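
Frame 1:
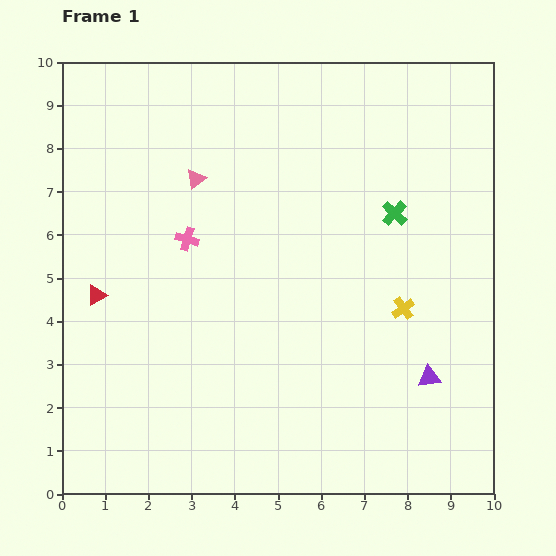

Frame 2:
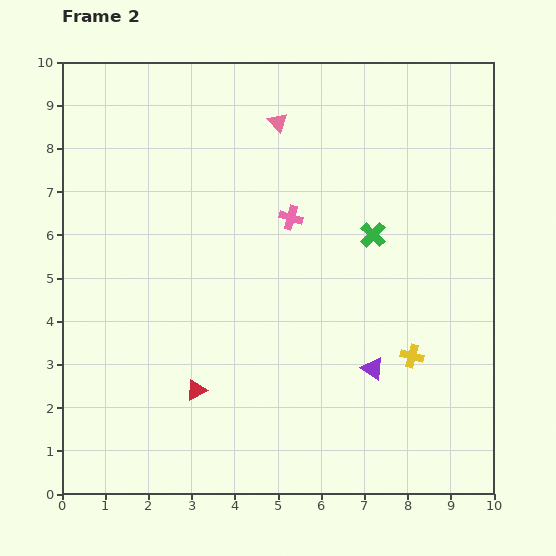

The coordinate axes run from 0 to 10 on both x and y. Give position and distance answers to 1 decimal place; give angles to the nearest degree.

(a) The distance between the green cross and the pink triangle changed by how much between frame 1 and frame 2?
-1.3

Distance in frame 1: 4.7. Distance in frame 2: 3.4.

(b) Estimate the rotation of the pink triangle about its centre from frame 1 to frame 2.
34° counter-clockwise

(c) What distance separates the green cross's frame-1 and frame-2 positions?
0.7

The green cross moved from (7.7, 6.5) to (7.2, 6.0), a distance of √(0.5² + 0.5²) ≈ 0.7.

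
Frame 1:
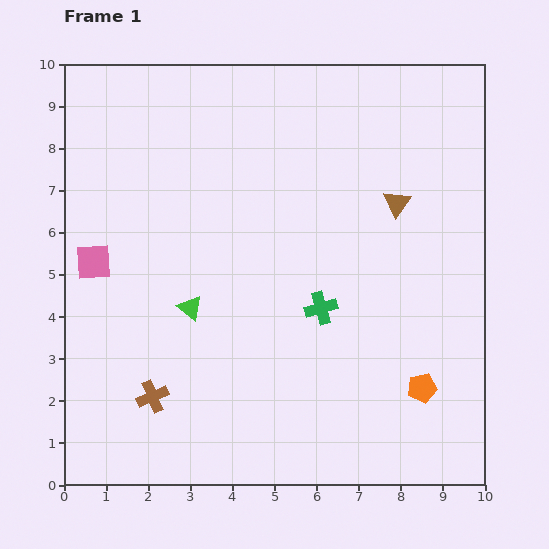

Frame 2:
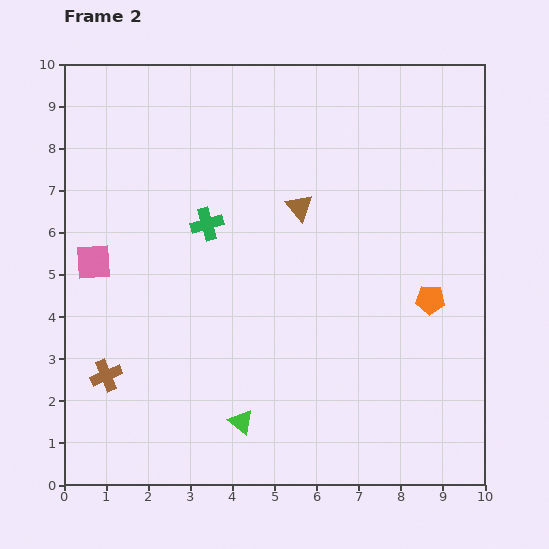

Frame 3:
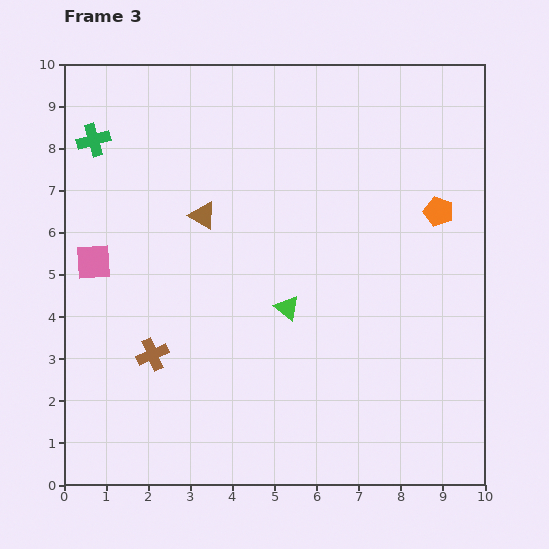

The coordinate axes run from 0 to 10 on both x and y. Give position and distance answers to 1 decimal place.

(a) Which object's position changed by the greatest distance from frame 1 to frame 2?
the green cross

(moved 3.4; next 3.0)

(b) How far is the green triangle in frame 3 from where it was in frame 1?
2.3

The green triangle moved from (3.0, 4.2) to (5.3, 4.2), a distance of √(2.3² + 0.0²) ≈ 2.3.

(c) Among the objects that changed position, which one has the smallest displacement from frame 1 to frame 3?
the brown cross

(moved 1.0)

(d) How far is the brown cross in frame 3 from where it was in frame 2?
1.2

The brown cross moved from (1.0, 2.6) to (2.1, 3.1), a distance of √(1.1² + 0.5²) ≈ 1.2.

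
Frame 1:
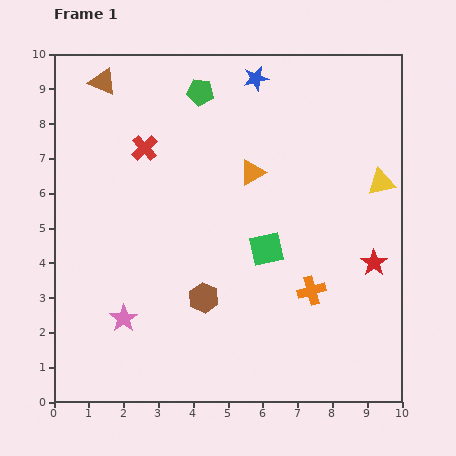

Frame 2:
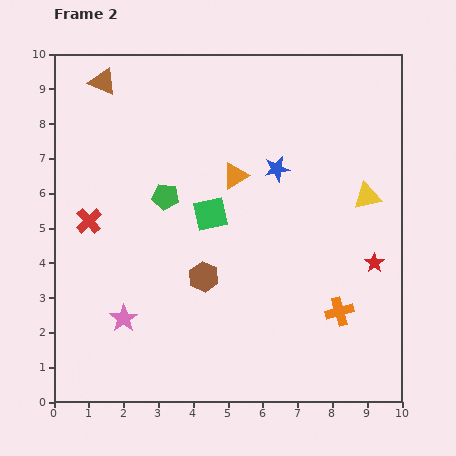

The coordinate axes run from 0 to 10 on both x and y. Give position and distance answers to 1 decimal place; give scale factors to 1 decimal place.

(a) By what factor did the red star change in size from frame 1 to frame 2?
0.7×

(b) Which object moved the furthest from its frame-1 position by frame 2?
the green pentagon

(moved 3.2; next 2.7)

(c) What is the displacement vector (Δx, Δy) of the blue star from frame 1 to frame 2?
(0.6, -2.6)

The blue star was at (5.8, 9.3) in frame 1 and (6.4, 6.7) in frame 2.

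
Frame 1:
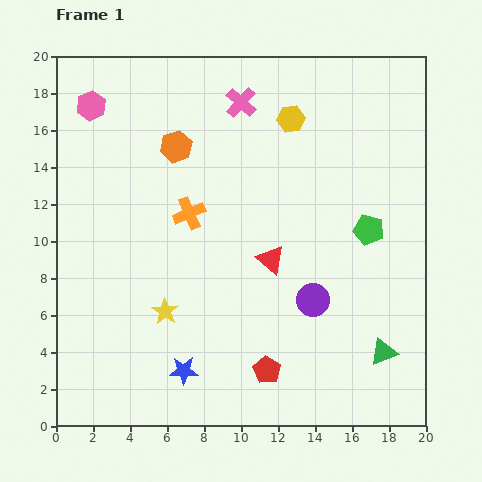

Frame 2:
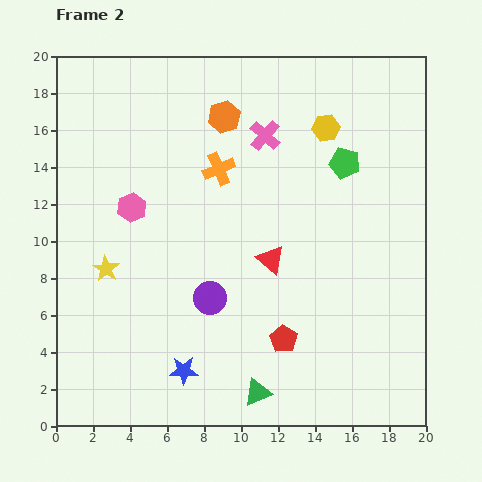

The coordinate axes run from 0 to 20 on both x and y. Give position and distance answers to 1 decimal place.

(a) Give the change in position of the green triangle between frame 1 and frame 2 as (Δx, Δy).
(-6.8, -2.2)

The green triangle was at (17.7, 4.0) in frame 1 and (10.9, 1.8) in frame 2.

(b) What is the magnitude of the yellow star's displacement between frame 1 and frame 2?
3.9

The yellow star moved from (5.9, 6.2) to (2.7, 8.5), a distance of √(3.2² + 2.3²) ≈ 3.9.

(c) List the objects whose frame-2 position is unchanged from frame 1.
the blue star, the red triangle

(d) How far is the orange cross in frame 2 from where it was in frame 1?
2.9

The orange cross moved from (7.2, 11.5) to (8.8, 13.9), a distance of √(1.6² + 2.4²) ≈ 2.9.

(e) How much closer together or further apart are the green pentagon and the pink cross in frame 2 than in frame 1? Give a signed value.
-5.2

Distance in frame 1: 9.8. Distance in frame 2: 4.6.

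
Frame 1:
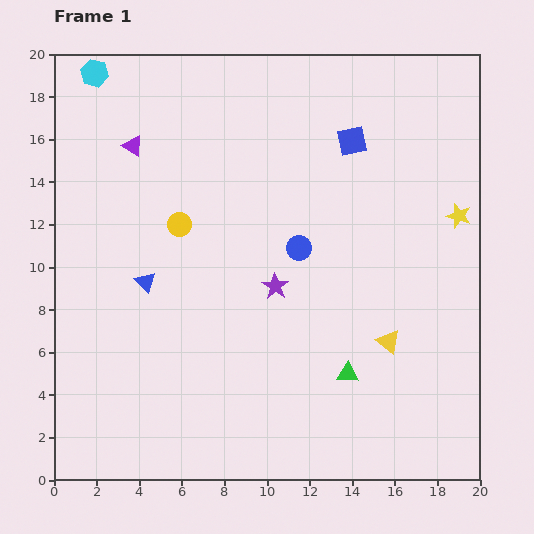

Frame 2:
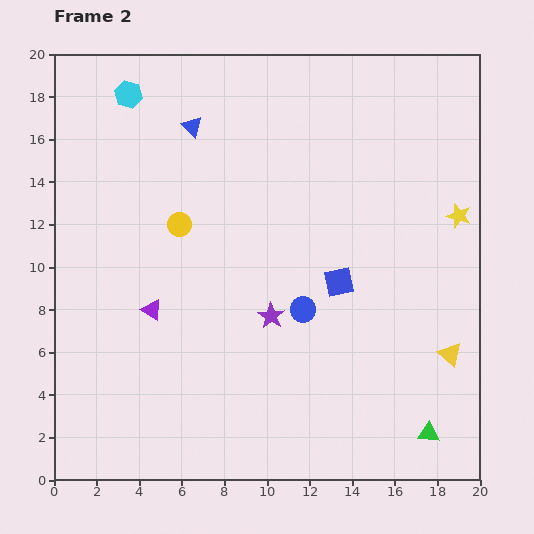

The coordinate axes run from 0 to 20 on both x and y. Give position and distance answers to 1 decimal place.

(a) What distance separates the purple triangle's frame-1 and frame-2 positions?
7.8

The purple triangle moved from (3.7, 15.7) to (4.6, 8.0), a distance of √(0.9² + 7.7²) ≈ 7.8.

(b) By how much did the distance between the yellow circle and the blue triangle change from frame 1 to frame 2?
+1.5

Distance in frame 1: 3.1. Distance in frame 2: 4.6.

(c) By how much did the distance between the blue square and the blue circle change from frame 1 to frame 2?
-3.5

Distance in frame 1: 5.6. Distance in frame 2: 2.1.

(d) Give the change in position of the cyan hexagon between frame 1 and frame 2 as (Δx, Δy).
(1.6, -1.0)

The cyan hexagon was at (1.9, 19.1) in frame 1 and (3.5, 18.1) in frame 2.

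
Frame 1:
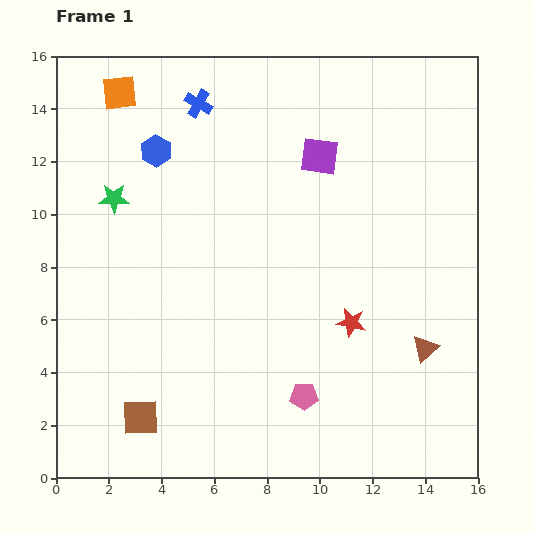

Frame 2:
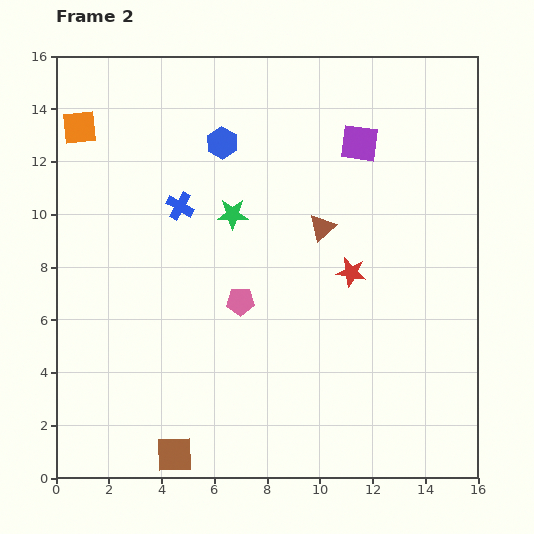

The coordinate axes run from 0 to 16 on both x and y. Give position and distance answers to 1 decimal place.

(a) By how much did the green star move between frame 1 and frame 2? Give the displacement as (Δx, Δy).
(4.5, -0.6)

The green star was at (2.2, 10.6) in frame 1 and (6.7, 10.0) in frame 2.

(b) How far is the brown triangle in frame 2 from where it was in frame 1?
6.0

The brown triangle moved from (14.0, 4.9) to (10.1, 9.5), a distance of √(3.9² + 4.6²) ≈ 6.0.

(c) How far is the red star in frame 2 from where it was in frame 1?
1.9

The red star moved from (11.2, 5.9) to (11.2, 7.8), a distance of √(0.0² + 1.9²) ≈ 1.9.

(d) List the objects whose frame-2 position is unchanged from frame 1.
none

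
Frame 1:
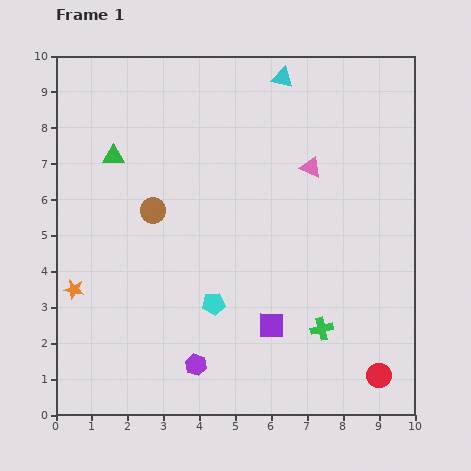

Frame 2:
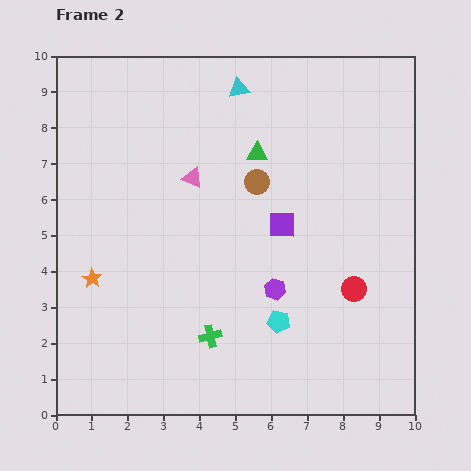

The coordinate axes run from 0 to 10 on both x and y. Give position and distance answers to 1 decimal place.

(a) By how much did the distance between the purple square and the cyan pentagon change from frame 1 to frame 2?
+1.0

Distance in frame 1: 1.7. Distance in frame 2: 2.7.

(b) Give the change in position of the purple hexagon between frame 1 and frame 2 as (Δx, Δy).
(2.2, 2.1)

The purple hexagon was at (3.9, 1.4) in frame 1 and (6.1, 3.5) in frame 2.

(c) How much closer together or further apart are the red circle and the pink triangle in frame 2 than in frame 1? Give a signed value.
-0.6

Distance in frame 1: 6.1. Distance in frame 2: 5.5.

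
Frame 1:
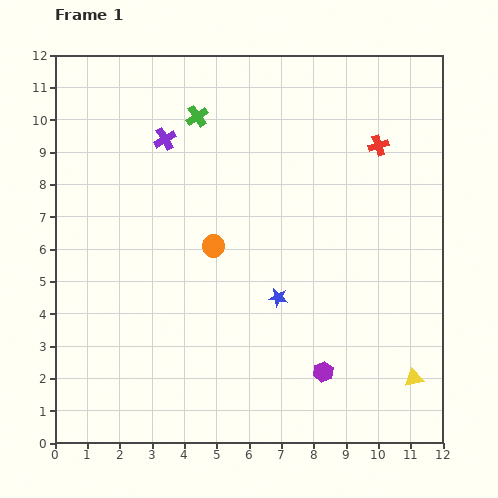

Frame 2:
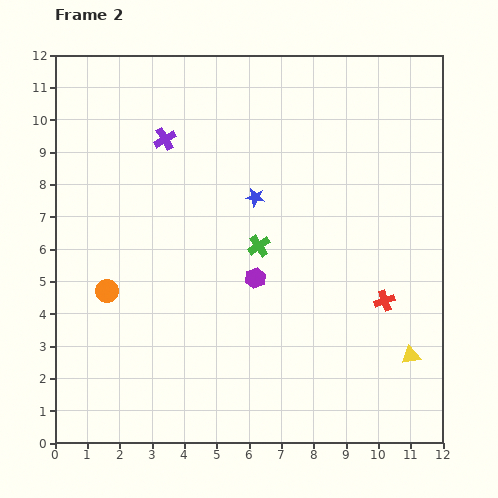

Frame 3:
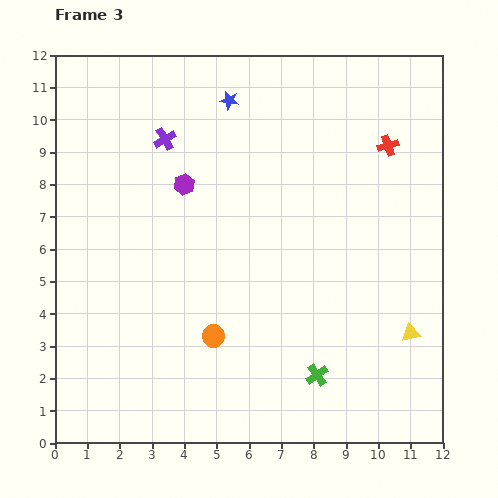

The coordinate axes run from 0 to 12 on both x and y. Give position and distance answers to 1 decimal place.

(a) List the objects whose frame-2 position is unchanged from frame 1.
the purple cross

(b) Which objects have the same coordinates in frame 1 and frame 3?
the purple cross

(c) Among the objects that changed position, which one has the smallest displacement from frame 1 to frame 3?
the red cross

(moved 0.3)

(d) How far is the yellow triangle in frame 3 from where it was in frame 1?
1.4

The yellow triangle moved from (11.1, 2.0) to (11.0, 3.4), a distance of √(0.1² + 1.4²) ≈ 1.4.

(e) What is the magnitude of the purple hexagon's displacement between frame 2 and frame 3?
3.6

The purple hexagon moved from (6.2, 5.1) to (4.0, 8.0), a distance of √(2.2² + 2.9²) ≈ 3.6.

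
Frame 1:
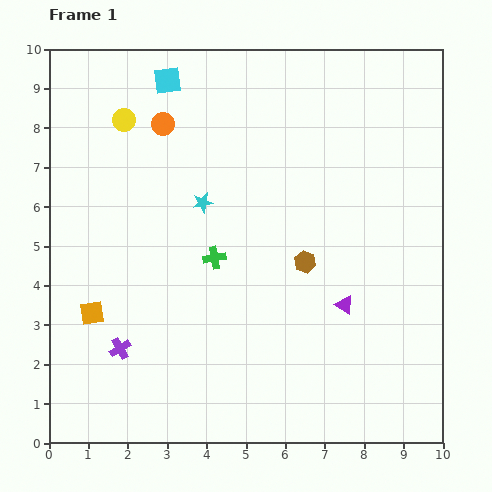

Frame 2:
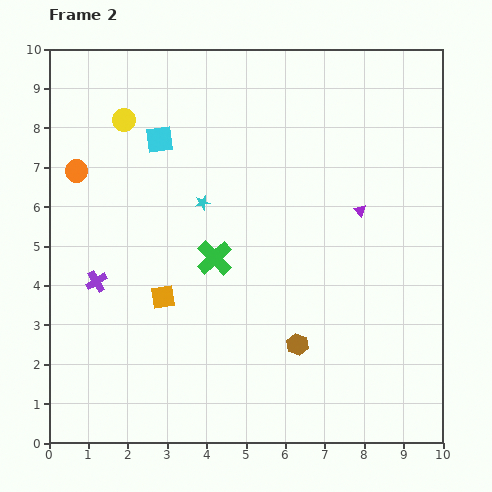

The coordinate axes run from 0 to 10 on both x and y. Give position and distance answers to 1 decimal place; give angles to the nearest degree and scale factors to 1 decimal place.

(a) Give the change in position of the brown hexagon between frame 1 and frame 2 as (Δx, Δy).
(-0.2, -2.1)

The brown hexagon was at (6.5, 4.6) in frame 1 and (6.3, 2.5) in frame 2.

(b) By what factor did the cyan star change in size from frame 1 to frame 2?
0.7×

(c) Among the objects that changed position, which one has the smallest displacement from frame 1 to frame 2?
the cyan square

(moved 1.5)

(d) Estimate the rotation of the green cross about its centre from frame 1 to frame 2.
34° counter-clockwise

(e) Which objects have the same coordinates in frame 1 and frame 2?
the cyan star, the yellow circle, the green cross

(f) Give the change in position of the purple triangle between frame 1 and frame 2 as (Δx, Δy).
(0.4, 2.4)

The purple triangle was at (7.5, 3.5) in frame 1 and (7.9, 5.9) in frame 2.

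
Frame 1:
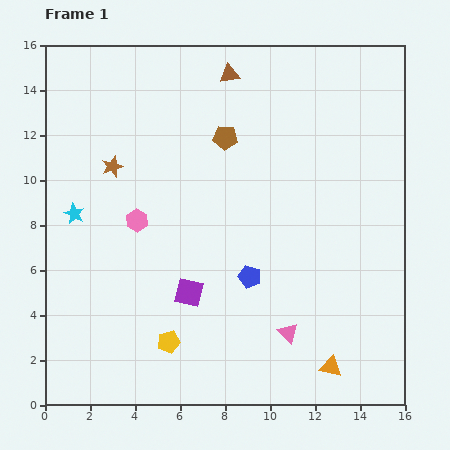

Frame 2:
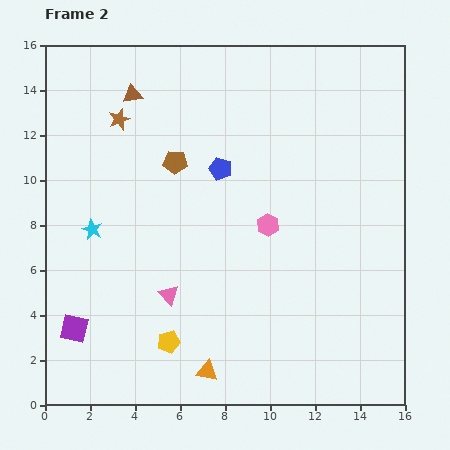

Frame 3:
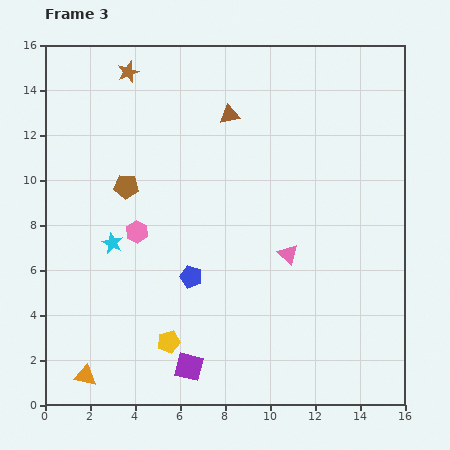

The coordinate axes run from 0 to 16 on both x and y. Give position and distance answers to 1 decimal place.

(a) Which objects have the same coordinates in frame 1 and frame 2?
the yellow pentagon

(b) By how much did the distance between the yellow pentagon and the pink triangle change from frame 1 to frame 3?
+1.3

Distance in frame 1: 5.3. Distance in frame 3: 6.6.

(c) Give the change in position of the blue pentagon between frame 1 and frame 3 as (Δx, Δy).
(-2.6, 0.0)

The blue pentagon was at (9.1, 5.7) in frame 1 and (6.5, 5.7) in frame 3.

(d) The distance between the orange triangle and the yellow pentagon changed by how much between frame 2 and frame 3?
+1.9

Distance in frame 2: 2.1. Distance in frame 3: 4.0.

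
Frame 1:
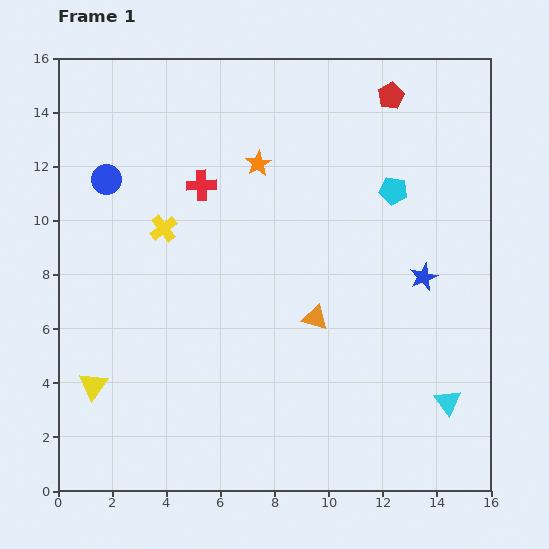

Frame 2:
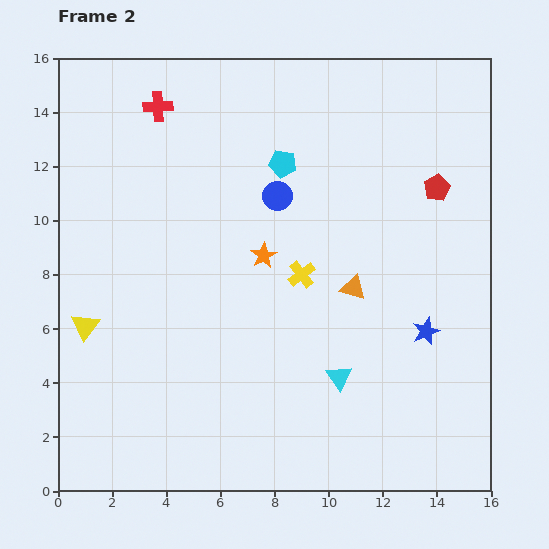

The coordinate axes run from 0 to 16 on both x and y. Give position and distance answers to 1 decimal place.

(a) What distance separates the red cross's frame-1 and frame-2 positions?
3.3

The red cross moved from (5.3, 11.3) to (3.7, 14.2), a distance of √(1.6² + 2.9²) ≈ 3.3.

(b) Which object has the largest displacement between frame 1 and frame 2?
the blue circle

(moved 6.3; next 5.4)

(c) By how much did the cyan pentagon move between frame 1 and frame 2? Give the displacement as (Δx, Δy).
(-4.1, 1.0)

The cyan pentagon was at (12.4, 11.1) in frame 1 and (8.3, 12.1) in frame 2.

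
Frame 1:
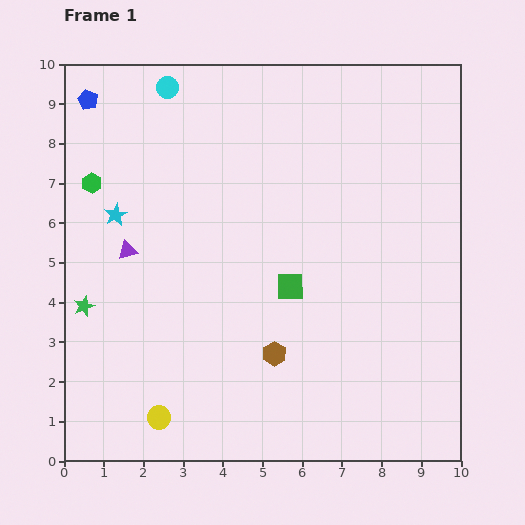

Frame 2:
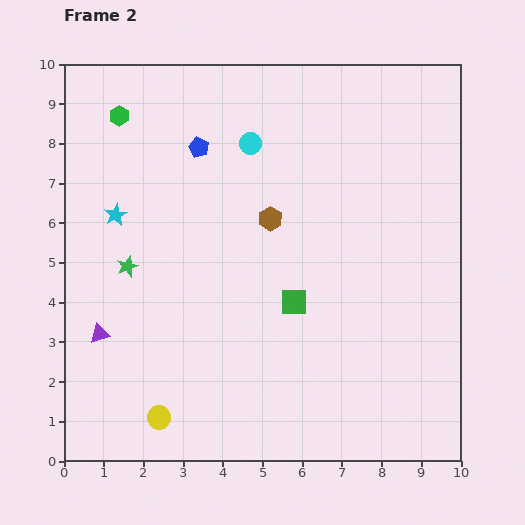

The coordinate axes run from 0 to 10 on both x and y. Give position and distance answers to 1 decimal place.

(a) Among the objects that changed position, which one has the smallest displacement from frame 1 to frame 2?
the green square

(moved 0.4)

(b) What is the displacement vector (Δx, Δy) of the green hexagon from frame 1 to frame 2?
(0.7, 1.7)

The green hexagon was at (0.7, 7.0) in frame 1 and (1.4, 8.7) in frame 2.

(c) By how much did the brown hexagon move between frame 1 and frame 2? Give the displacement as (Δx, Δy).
(-0.1, 3.4)

The brown hexagon was at (5.3, 2.7) in frame 1 and (5.2, 6.1) in frame 2.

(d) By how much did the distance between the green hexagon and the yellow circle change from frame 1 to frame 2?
+1.6

Distance in frame 1: 6.1. Distance in frame 2: 7.7.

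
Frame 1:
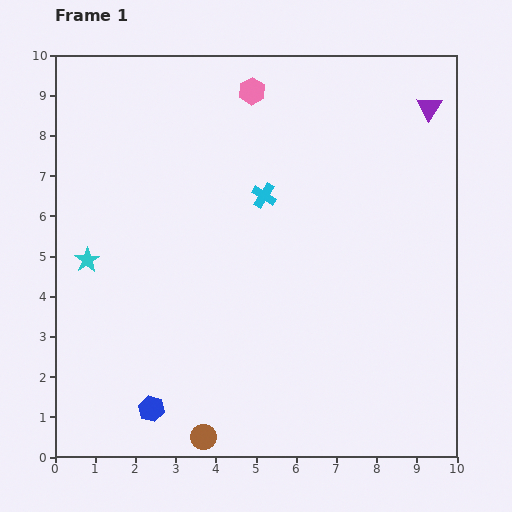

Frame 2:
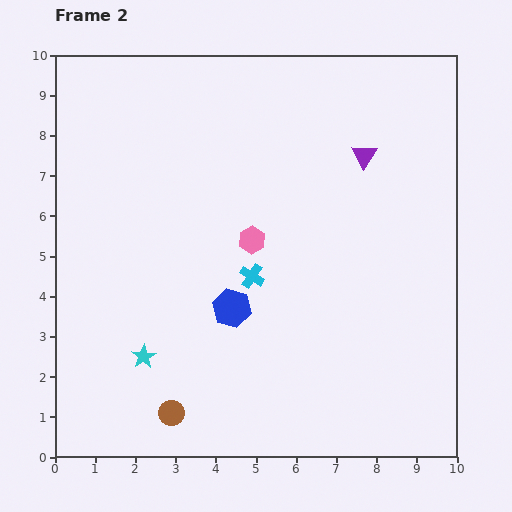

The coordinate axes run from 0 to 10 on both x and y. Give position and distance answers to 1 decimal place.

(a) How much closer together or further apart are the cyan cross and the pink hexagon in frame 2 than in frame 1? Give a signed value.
-1.7

Distance in frame 1: 2.6. Distance in frame 2: 0.9.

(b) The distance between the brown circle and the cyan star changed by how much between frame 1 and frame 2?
-3.7

Distance in frame 1: 5.3. Distance in frame 2: 1.6.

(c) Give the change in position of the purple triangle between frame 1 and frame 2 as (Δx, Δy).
(-1.6, -1.2)

The purple triangle was at (9.3, 8.7) in frame 1 and (7.7, 7.5) in frame 2.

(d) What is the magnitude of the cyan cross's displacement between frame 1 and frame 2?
2.0

The cyan cross moved from (5.2, 6.5) to (4.9, 4.5), a distance of √(0.3² + 2.0²) ≈ 2.0.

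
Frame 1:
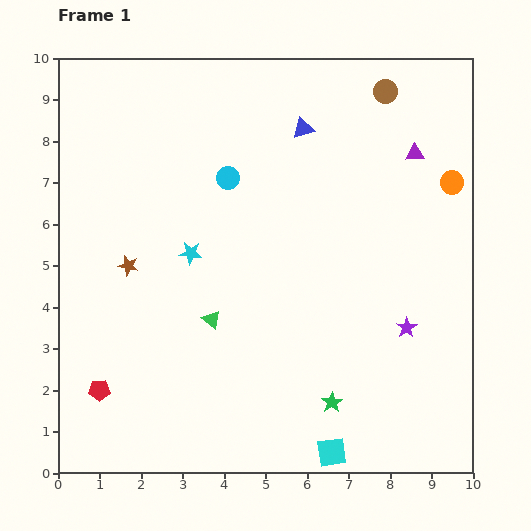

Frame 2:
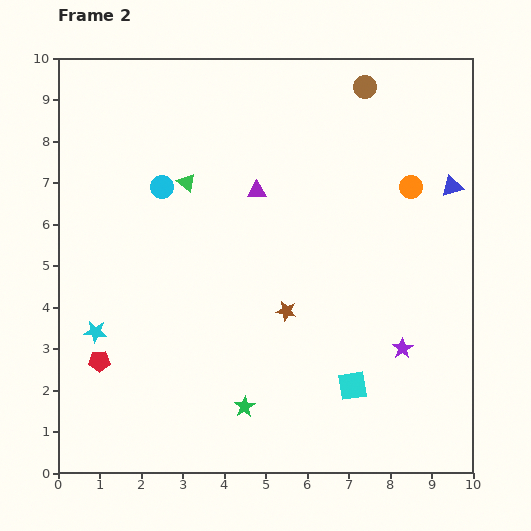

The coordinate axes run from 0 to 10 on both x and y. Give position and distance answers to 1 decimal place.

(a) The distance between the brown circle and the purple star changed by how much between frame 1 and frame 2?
+0.7

Distance in frame 1: 5.7. Distance in frame 2: 6.4.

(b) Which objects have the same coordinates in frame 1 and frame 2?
none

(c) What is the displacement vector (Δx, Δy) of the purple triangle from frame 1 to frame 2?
(-3.8, -0.9)

The purple triangle was at (8.6, 7.7) in frame 1 and (4.8, 6.8) in frame 2.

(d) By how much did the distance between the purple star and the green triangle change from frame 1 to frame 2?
+1.9

Distance in frame 1: 4.7. Distance in frame 2: 6.6.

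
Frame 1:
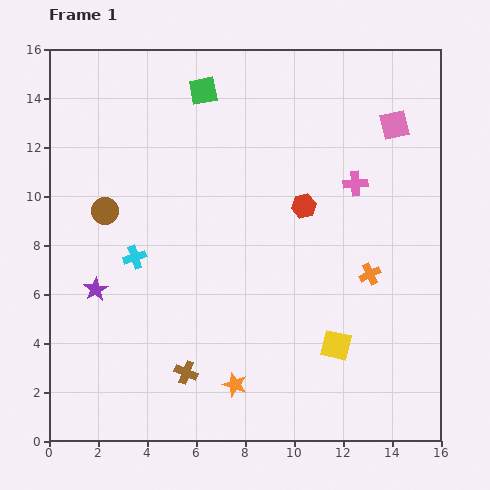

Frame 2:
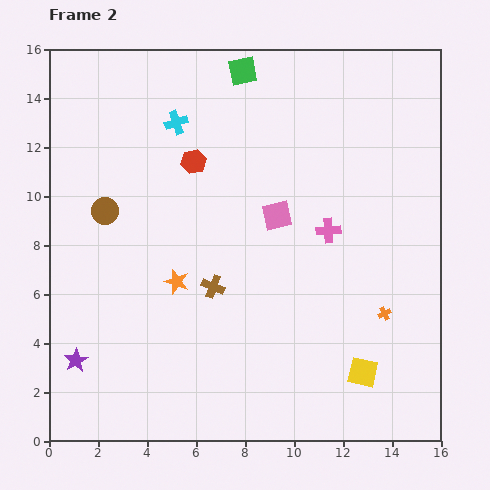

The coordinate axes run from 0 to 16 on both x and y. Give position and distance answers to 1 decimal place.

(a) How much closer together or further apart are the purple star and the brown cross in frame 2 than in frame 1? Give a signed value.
+1.4

Distance in frame 1: 5.0. Distance in frame 2: 6.4.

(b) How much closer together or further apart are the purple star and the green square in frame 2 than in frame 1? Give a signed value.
+4.4

Distance in frame 1: 9.2. Distance in frame 2: 13.6.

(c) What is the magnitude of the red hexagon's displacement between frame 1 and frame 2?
4.8

The red hexagon moved from (10.4, 9.6) to (5.9, 11.4), a distance of √(4.5² + 1.8²) ≈ 4.8.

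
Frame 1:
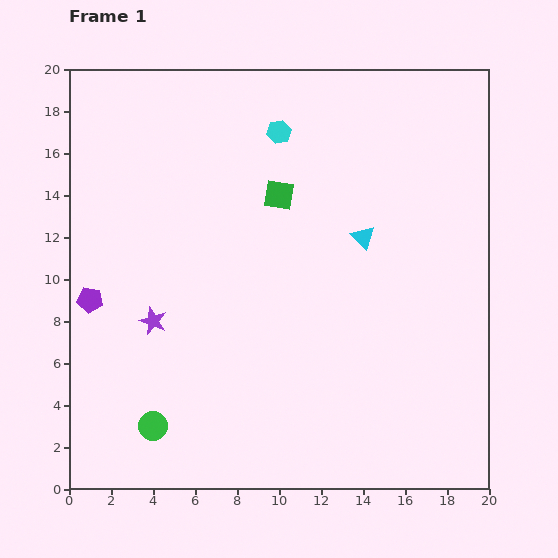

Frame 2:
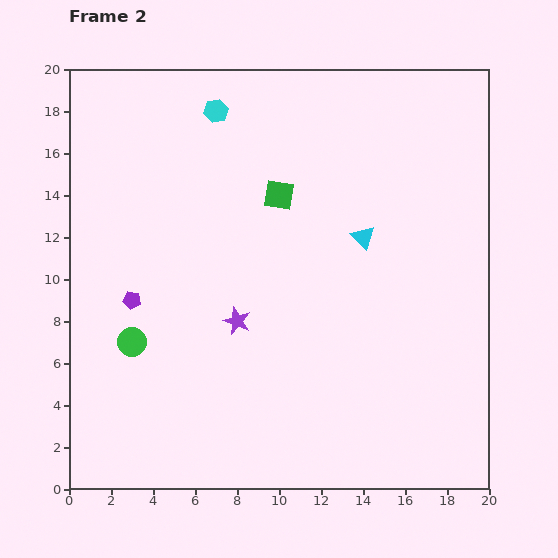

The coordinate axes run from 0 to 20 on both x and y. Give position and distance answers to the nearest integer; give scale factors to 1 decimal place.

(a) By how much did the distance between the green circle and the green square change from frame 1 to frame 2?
-3

Distance in frame 1: 13. Distance in frame 2: 10.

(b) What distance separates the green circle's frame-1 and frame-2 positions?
4

The green circle moved from (4, 3) to (3, 7), a distance of √(1² + 4²) ≈ 4.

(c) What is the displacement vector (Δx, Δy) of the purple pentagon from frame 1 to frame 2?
(2, 0)

The purple pentagon was at (1, 9) in frame 1 and (3, 9) in frame 2.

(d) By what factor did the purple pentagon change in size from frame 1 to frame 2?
0.7×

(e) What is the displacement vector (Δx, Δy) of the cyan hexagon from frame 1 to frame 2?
(-3, 1)

The cyan hexagon was at (10, 17) in frame 1 and (7, 18) in frame 2.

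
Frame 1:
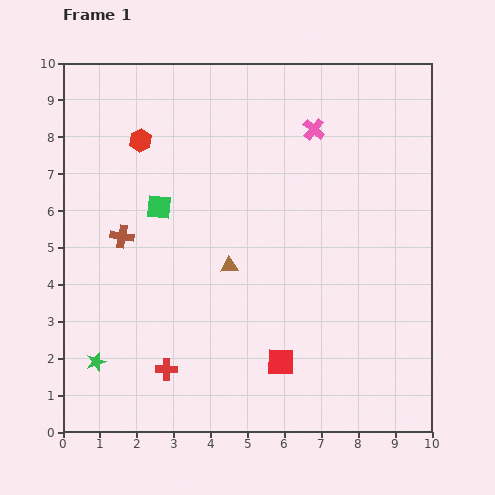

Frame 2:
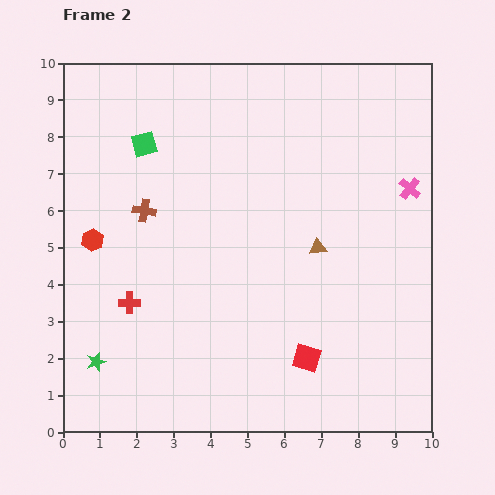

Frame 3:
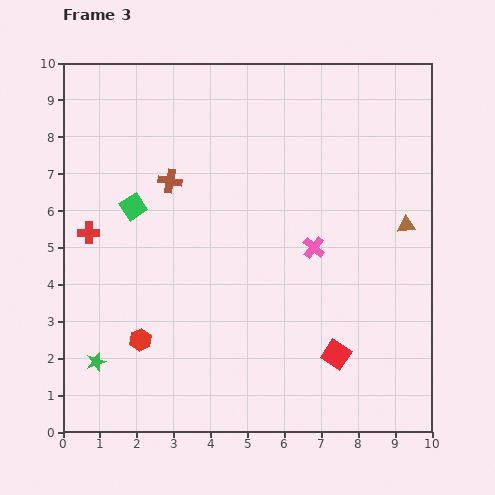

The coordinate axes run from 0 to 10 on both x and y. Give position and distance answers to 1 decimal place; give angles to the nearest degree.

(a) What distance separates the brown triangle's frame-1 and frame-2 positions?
2.5

The brown triangle moved from (4.5, 4.5) to (6.9, 5.0), a distance of √(2.4² + 0.5²) ≈ 2.5.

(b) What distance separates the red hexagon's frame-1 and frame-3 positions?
5.4

The red hexagon moved from (2.1, 7.9) to (2.1, 2.5), a distance of √(0.0² + 5.4²) ≈ 5.4.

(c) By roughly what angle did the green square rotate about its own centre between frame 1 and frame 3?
38° counter-clockwise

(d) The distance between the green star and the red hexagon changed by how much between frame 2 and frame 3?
-2.0

Distance in frame 2: 3.3. Distance in frame 3: 1.3.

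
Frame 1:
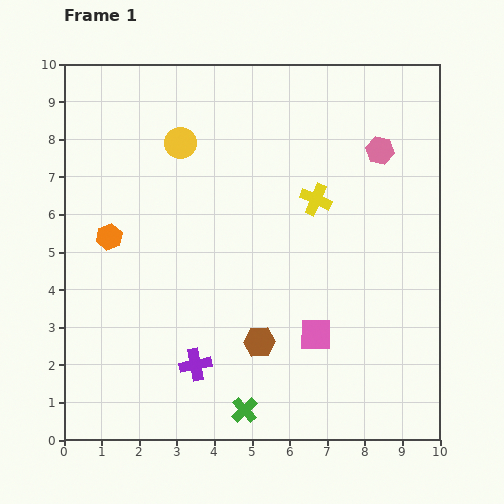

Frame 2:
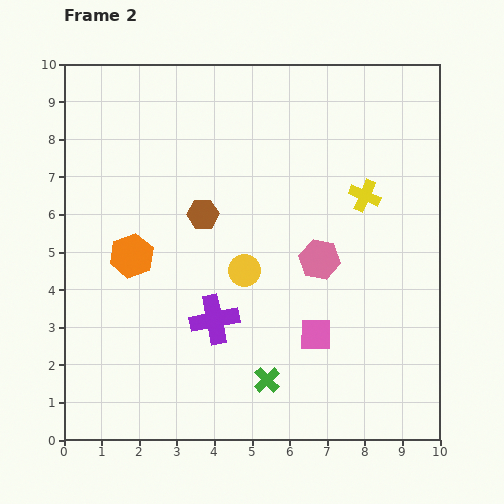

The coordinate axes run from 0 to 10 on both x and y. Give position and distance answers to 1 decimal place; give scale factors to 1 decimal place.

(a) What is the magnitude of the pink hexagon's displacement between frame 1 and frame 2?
3.3

The pink hexagon moved from (8.4, 7.7) to (6.8, 4.8), a distance of √(1.6² + 2.9²) ≈ 3.3.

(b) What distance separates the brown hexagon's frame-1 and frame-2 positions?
3.7

The brown hexagon moved from (5.2, 2.6) to (3.7, 6.0), a distance of √(1.5² + 3.4²) ≈ 3.7.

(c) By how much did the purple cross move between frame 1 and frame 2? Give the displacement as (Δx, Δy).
(0.5, 1.2)

The purple cross was at (3.5, 2.0) in frame 1 and (4.0, 3.2) in frame 2.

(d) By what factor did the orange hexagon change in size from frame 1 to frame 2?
1.7×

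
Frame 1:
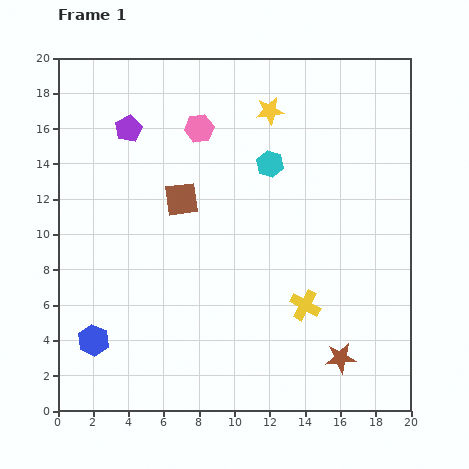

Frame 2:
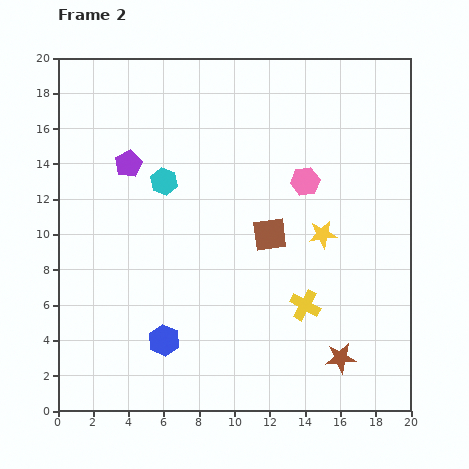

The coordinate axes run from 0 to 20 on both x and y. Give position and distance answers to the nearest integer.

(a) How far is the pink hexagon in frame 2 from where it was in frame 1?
7

The pink hexagon moved from (8, 16) to (14, 13), a distance of √(6² + 3²) ≈ 7.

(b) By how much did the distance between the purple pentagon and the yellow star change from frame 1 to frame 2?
+4

Distance in frame 1: 8. Distance in frame 2: 12.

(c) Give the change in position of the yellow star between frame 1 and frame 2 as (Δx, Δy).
(3, -7)

The yellow star was at (12, 17) in frame 1 and (15, 10) in frame 2.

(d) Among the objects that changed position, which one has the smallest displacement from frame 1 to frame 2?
the purple pentagon

(moved 2)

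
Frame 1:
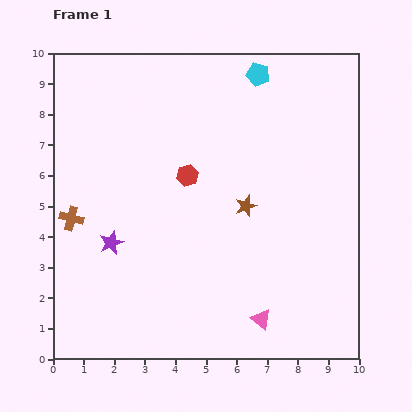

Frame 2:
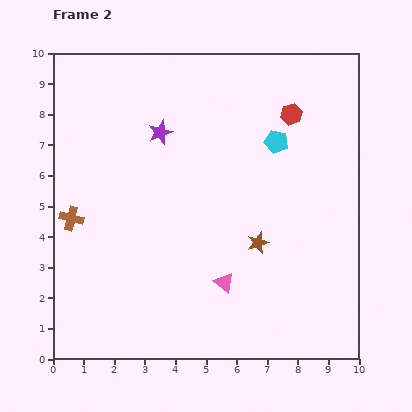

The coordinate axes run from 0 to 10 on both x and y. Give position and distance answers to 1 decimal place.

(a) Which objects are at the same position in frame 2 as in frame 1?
the brown cross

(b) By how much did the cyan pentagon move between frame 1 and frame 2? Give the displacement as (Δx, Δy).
(0.6, -2.2)

The cyan pentagon was at (6.7, 9.3) in frame 1 and (7.3, 7.1) in frame 2.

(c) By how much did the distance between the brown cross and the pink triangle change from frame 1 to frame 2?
-1.6

Distance in frame 1: 7.0. Distance in frame 2: 5.4.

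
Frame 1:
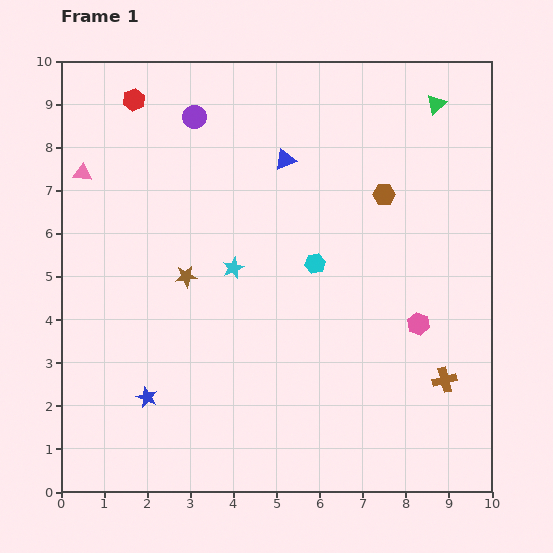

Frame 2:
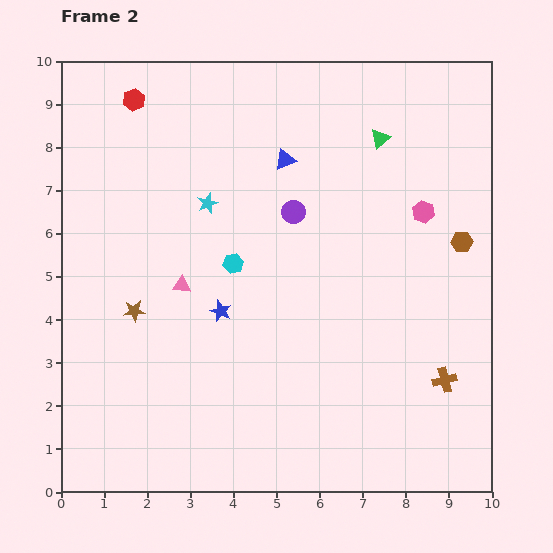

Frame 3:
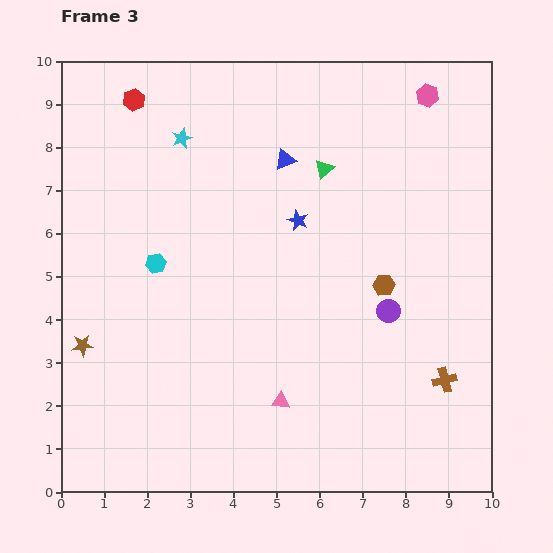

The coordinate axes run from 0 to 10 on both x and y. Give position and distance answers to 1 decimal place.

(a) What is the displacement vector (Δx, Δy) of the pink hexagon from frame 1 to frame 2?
(0.1, 2.6)

The pink hexagon was at (8.3, 3.9) in frame 1 and (8.4, 6.5) in frame 2.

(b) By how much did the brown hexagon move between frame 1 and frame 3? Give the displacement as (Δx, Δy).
(0.0, -2.1)

The brown hexagon was at (7.5, 6.9) in frame 1 and (7.5, 4.8) in frame 3.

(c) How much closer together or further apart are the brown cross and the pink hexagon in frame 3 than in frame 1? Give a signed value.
+5.2

Distance in frame 1: 1.4. Distance in frame 3: 6.6.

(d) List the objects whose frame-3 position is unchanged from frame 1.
the brown cross, the red hexagon, the blue triangle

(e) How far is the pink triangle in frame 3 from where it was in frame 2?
3.5

The pink triangle moved from (2.8, 4.8) to (5.1, 2.1), a distance of √(2.3² + 2.7²) ≈ 3.5.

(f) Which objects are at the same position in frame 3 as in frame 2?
the brown cross, the red hexagon, the blue triangle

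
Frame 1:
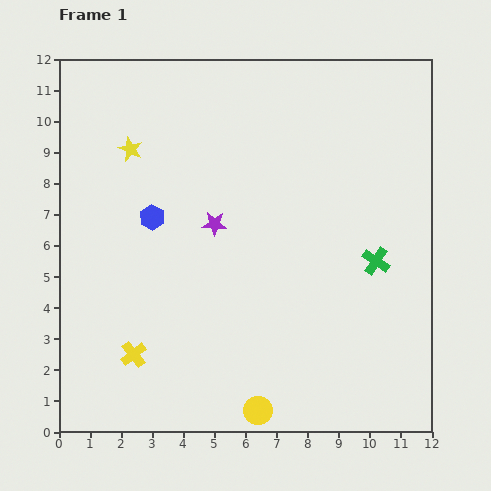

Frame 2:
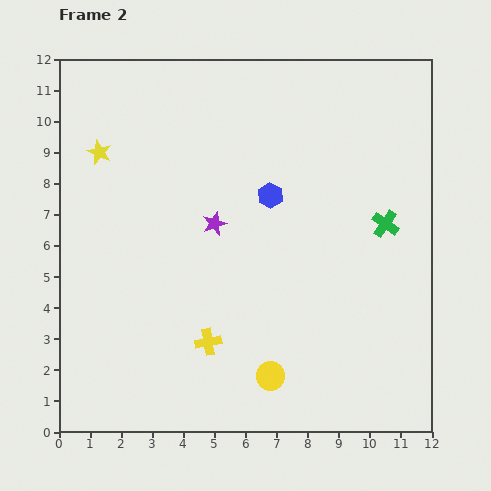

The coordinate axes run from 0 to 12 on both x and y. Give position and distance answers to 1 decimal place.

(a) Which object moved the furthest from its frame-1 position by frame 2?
the blue hexagon

(moved 3.9; next 2.4)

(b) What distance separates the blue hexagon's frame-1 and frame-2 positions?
3.9

The blue hexagon moved from (3.0, 6.9) to (6.8, 7.6), a distance of √(3.8² + 0.7²) ≈ 3.9.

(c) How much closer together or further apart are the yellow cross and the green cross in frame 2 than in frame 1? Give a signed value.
-1.5

Distance in frame 1: 8.4. Distance in frame 2: 6.9.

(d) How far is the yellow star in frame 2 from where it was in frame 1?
1.0

The yellow star moved from (2.3, 9.1) to (1.3, 9.0), a distance of √(1.0² + 0.1²) ≈ 1.0.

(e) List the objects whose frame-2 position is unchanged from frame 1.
the purple star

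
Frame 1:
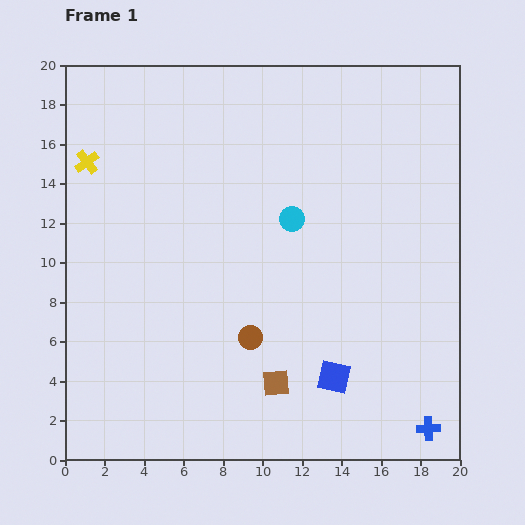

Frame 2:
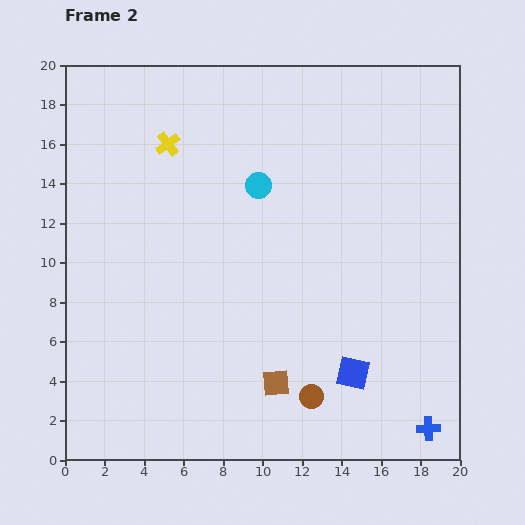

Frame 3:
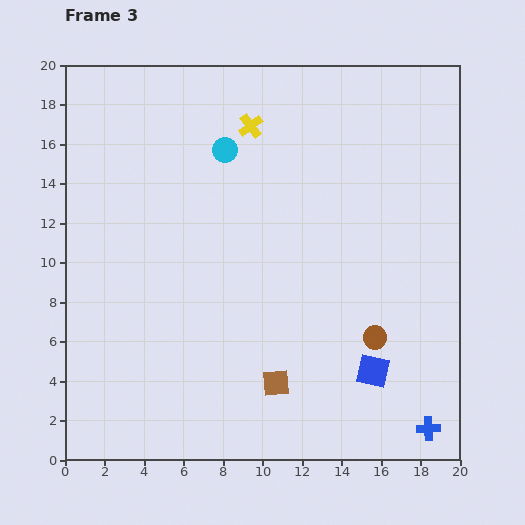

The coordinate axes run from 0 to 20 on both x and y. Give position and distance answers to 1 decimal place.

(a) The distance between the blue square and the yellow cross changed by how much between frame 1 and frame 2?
-1.7

Distance in frame 1: 16.6. Distance in frame 2: 14.9.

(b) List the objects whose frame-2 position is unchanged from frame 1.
the brown square, the blue cross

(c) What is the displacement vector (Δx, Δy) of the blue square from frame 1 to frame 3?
(2.0, 0.3)

The blue square was at (13.6, 4.2) in frame 1 and (15.6, 4.5) in frame 3.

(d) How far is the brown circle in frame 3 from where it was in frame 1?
6.3

The brown circle moved from (9.4, 6.2) to (15.7, 6.2), a distance of √(6.3² + 0.0²) ≈ 6.3.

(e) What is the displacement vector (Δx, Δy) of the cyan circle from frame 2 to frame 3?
(-1.7, 1.8)

The cyan circle was at (9.8, 13.9) in frame 2 and (8.1, 15.7) in frame 3.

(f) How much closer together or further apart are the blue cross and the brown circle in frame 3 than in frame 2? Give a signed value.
-0.8

Distance in frame 2: 6.1. Distance in frame 3: 5.3.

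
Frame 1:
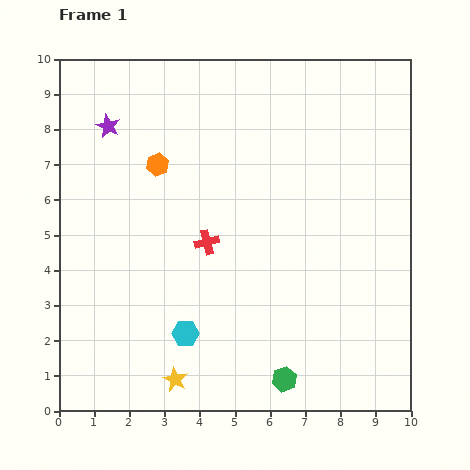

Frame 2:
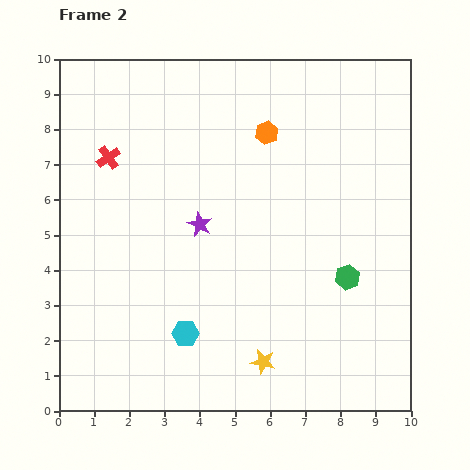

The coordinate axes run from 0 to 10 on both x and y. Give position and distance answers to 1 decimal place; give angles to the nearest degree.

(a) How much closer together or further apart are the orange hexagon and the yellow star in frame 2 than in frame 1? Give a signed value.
+0.4

Distance in frame 1: 6.1. Distance in frame 2: 6.5.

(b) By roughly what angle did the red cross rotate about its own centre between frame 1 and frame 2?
21° counter-clockwise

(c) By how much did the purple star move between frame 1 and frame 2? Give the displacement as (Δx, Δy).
(2.6, -2.8)

The purple star was at (1.4, 8.1) in frame 1 and (4.0, 5.3) in frame 2.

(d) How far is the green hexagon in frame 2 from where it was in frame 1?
3.4

The green hexagon moved from (6.4, 0.9) to (8.2, 3.8), a distance of √(1.8² + 2.9²) ≈ 3.4.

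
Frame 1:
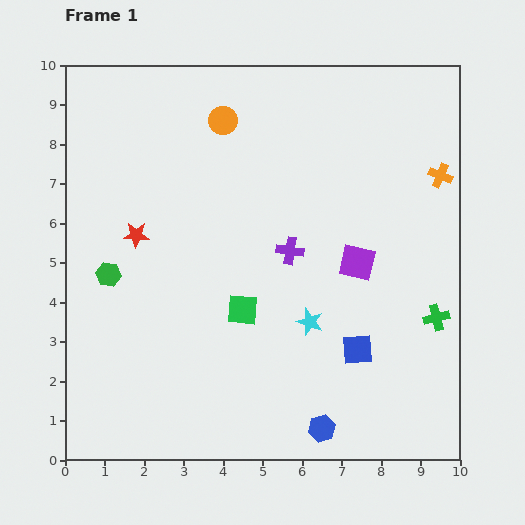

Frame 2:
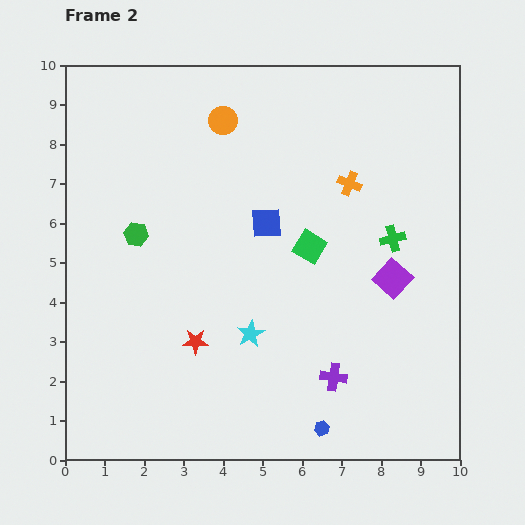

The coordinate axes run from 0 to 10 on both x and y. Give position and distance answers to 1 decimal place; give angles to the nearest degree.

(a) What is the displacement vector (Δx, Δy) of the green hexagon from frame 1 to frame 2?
(0.7, 1.0)

The green hexagon was at (1.1, 4.7) in frame 1 and (1.8, 5.7) in frame 2.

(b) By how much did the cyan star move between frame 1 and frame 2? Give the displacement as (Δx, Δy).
(-1.5, -0.3)

The cyan star was at (6.2, 3.5) in frame 1 and (4.7, 3.2) in frame 2.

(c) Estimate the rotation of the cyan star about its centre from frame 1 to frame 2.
25° clockwise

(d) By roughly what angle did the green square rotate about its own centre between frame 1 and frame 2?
25° clockwise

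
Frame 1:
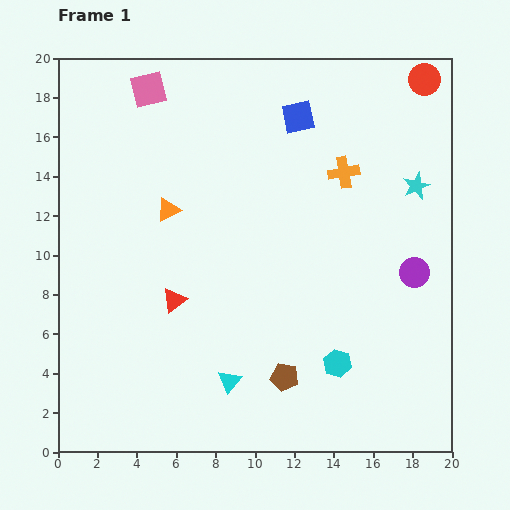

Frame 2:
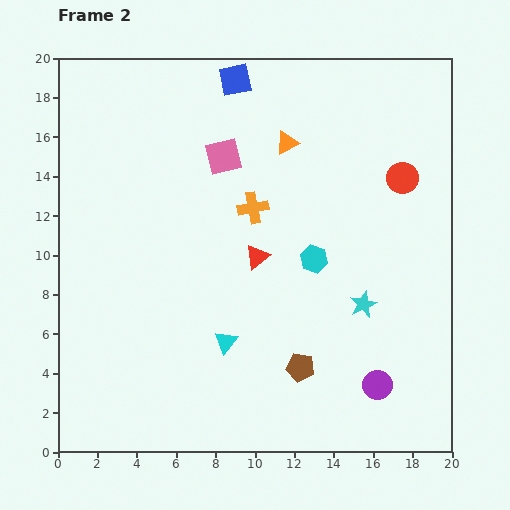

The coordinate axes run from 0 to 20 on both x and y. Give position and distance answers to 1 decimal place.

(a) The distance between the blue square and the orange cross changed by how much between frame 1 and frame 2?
+3.0

Distance in frame 1: 3.6. Distance in frame 2: 6.6.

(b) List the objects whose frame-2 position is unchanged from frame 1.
none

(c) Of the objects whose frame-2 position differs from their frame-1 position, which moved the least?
the brown pentagon

(moved 0.9)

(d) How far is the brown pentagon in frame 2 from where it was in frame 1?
0.9

The brown pentagon moved from (11.5, 3.8) to (12.3, 4.3), a distance of √(0.8² + 0.5²) ≈ 0.9.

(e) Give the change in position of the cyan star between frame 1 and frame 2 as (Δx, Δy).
(-2.7, -6.0)

The cyan star was at (18.2, 13.5) in frame 1 and (15.5, 7.5) in frame 2.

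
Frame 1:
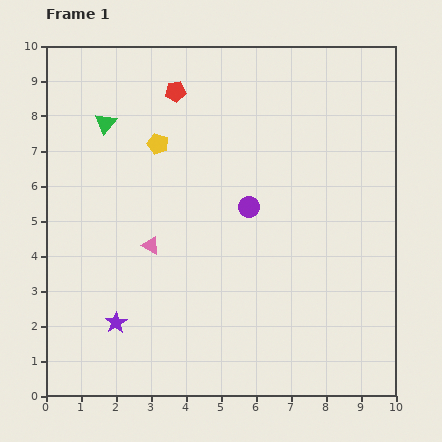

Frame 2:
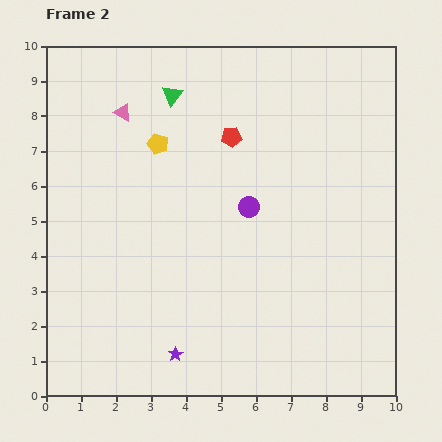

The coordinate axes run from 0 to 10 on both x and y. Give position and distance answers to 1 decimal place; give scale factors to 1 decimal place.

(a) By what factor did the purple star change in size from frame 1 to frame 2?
0.7×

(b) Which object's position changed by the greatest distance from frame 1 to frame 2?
the pink triangle

(moved 3.9; next 2.1)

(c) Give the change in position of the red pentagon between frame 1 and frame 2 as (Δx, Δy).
(1.6, -1.3)

The red pentagon was at (3.7, 8.7) in frame 1 and (5.3, 7.4) in frame 2.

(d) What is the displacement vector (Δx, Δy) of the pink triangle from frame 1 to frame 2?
(-0.8, 3.8)

The pink triangle was at (3.0, 4.3) in frame 1 and (2.2, 8.1) in frame 2.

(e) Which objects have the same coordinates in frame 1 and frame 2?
the purple circle, the yellow pentagon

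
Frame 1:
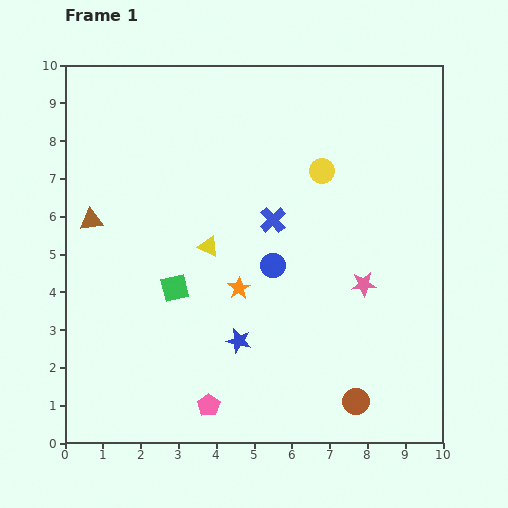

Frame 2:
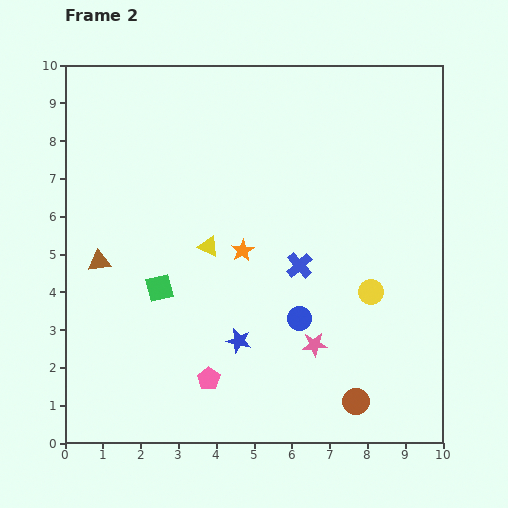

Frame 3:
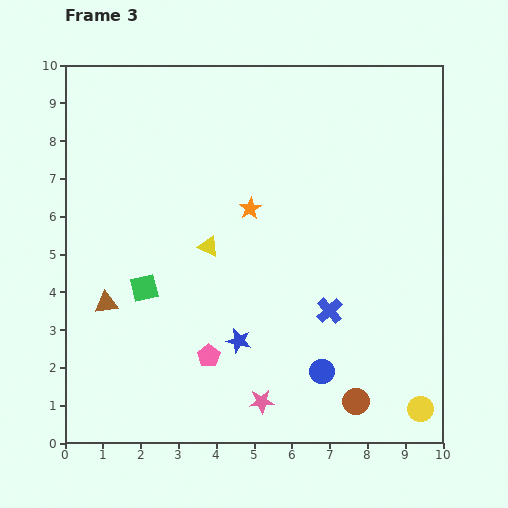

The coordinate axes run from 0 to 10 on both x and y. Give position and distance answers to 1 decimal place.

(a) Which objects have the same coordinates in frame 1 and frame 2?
the yellow triangle, the blue star, the brown circle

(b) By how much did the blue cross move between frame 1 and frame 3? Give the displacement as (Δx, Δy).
(1.5, -2.4)

The blue cross was at (5.5, 5.9) in frame 1 and (7.0, 3.5) in frame 3.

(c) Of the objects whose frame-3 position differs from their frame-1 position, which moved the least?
the green square

(moved 0.8)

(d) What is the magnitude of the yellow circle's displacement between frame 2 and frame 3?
3.4

The yellow circle moved from (8.1, 4.0) to (9.4, 0.9), a distance of √(1.3² + 3.1²) ≈ 3.4.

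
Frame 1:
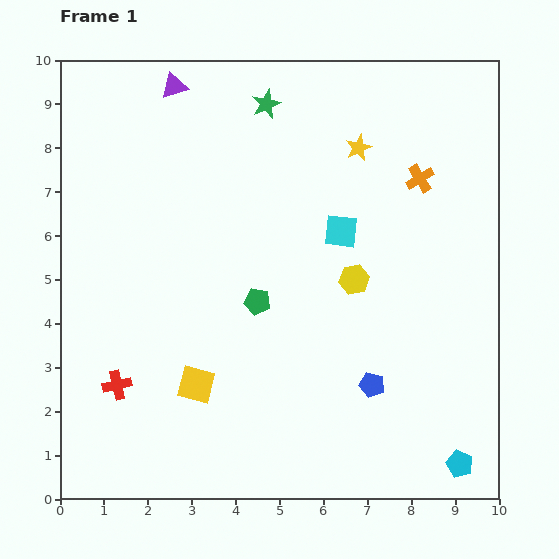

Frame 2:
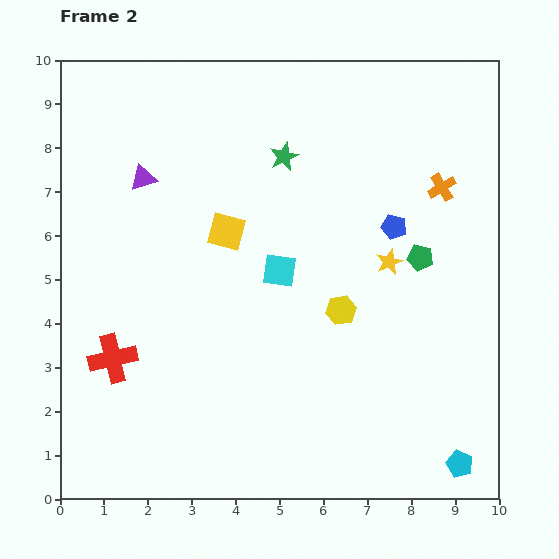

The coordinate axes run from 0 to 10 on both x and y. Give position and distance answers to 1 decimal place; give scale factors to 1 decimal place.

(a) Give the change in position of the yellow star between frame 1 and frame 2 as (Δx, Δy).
(0.7, -2.6)

The yellow star was at (6.8, 8.0) in frame 1 and (7.5, 5.4) in frame 2.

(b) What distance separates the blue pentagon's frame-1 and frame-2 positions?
3.6

The blue pentagon moved from (7.1, 2.6) to (7.6, 6.2), a distance of √(0.5² + 3.6²) ≈ 3.6.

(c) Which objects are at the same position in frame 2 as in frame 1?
the cyan pentagon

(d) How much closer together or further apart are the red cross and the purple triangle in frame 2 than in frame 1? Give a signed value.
-2.7

Distance in frame 1: 6.9. Distance in frame 2: 4.2.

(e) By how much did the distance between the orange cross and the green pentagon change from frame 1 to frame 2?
-2.9

Distance in frame 1: 4.6. Distance in frame 2: 1.7.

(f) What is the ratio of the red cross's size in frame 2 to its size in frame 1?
1.7×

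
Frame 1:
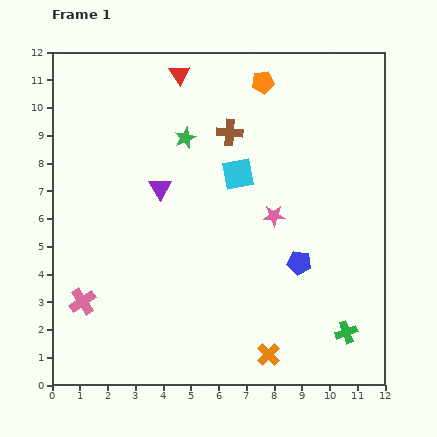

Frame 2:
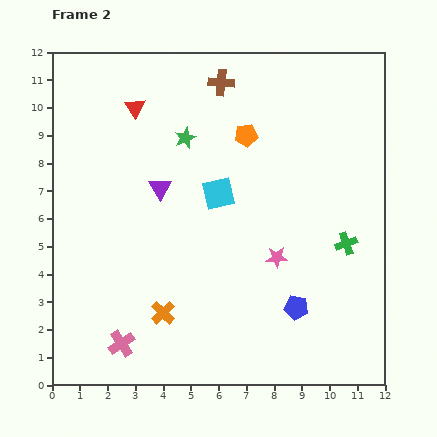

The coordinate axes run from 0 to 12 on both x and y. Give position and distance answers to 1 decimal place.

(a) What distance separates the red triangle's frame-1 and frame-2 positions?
2.0

The red triangle moved from (4.6, 11.2) to (3.0, 10.0), a distance of √(1.6² + 1.2²) ≈ 2.0.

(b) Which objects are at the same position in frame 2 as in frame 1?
the purple triangle, the green star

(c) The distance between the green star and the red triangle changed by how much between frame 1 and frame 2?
-0.2

Distance in frame 1: 2.3. Distance in frame 2: 2.1.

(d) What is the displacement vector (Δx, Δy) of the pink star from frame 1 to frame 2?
(0.1, -1.5)

The pink star was at (8.0, 6.1) in frame 1 and (8.1, 4.6) in frame 2.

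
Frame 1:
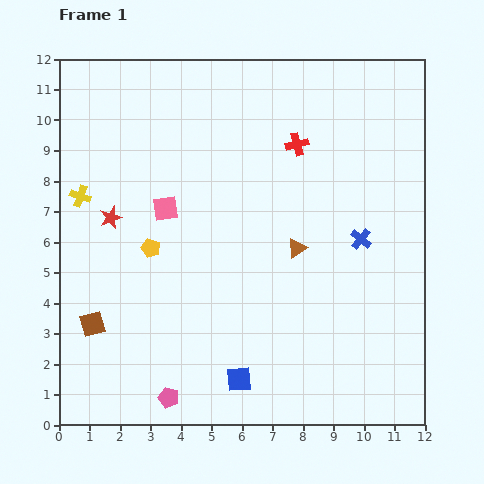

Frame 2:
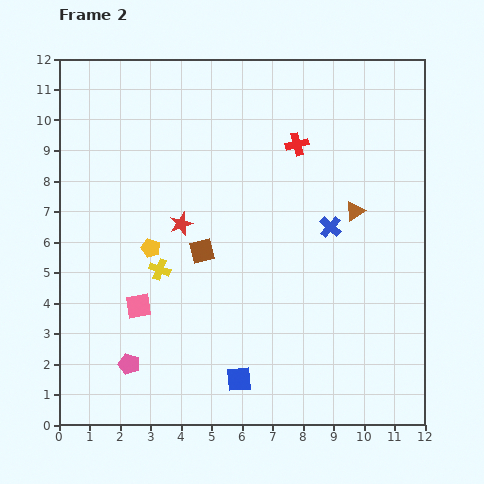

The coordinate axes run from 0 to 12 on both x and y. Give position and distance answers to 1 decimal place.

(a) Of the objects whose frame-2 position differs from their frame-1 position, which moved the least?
the blue cross

(moved 1.1)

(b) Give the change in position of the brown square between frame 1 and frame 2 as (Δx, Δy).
(3.6, 2.4)

The brown square was at (1.1, 3.3) in frame 1 and (4.7, 5.7) in frame 2.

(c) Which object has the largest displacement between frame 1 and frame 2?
the brown square

(moved 4.3; next 3.5)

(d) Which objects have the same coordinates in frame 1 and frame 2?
the red cross, the blue square, the yellow pentagon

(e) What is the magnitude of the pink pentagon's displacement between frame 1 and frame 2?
1.7

The pink pentagon moved from (3.6, 0.9) to (2.3, 2.0), a distance of √(1.3² + 1.1²) ≈ 1.7.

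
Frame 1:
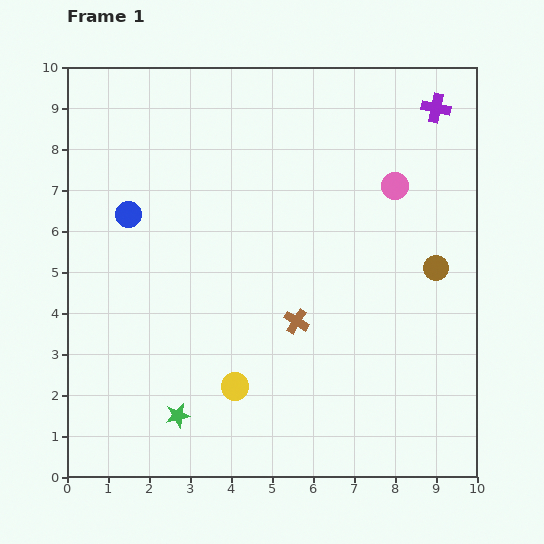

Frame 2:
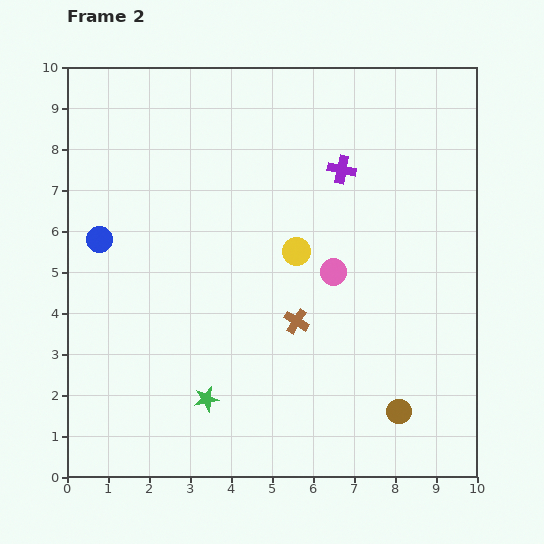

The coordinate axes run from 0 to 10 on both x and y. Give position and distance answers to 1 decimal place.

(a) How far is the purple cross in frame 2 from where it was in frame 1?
2.7

The purple cross moved from (9.0, 9.0) to (6.7, 7.5), a distance of √(2.3² + 1.5²) ≈ 2.7.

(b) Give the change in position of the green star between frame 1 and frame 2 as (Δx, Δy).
(0.7, 0.4)

The green star was at (2.7, 1.5) in frame 1 and (3.4, 1.9) in frame 2.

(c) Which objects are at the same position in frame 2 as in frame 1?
the brown cross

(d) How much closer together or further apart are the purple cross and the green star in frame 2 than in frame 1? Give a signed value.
-3.3

Distance in frame 1: 9.8. Distance in frame 2: 6.5.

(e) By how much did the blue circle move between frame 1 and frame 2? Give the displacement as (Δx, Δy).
(-0.7, -0.6)

The blue circle was at (1.5, 6.4) in frame 1 and (0.8, 5.8) in frame 2.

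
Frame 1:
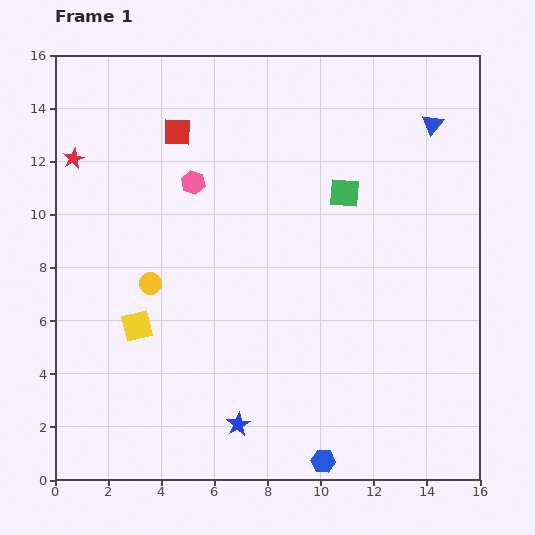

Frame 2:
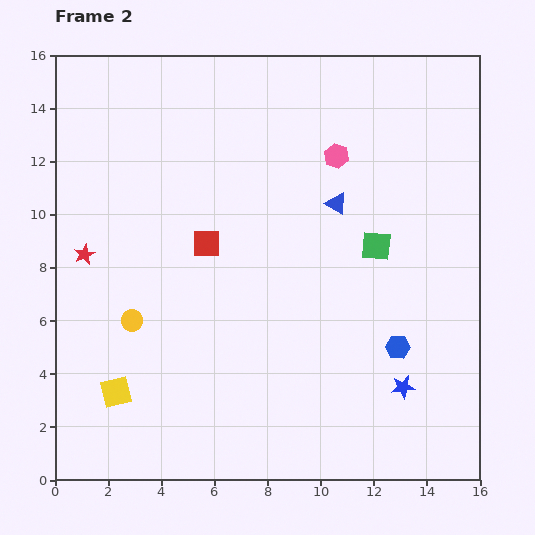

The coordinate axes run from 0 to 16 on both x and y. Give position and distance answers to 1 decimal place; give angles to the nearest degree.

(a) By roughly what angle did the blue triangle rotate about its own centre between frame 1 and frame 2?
36° counter-clockwise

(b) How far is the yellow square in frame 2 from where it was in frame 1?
2.6

The yellow square moved from (3.1, 5.8) to (2.3, 3.3), a distance of √(0.8² + 2.5²) ≈ 2.6.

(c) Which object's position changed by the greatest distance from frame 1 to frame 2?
the blue star

(moved 6.4; next 5.5)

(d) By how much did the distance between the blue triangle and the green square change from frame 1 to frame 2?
-2.0

Distance in frame 1: 4.2. Distance in frame 2: 2.2.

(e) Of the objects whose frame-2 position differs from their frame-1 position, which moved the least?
the yellow circle

(moved 1.6)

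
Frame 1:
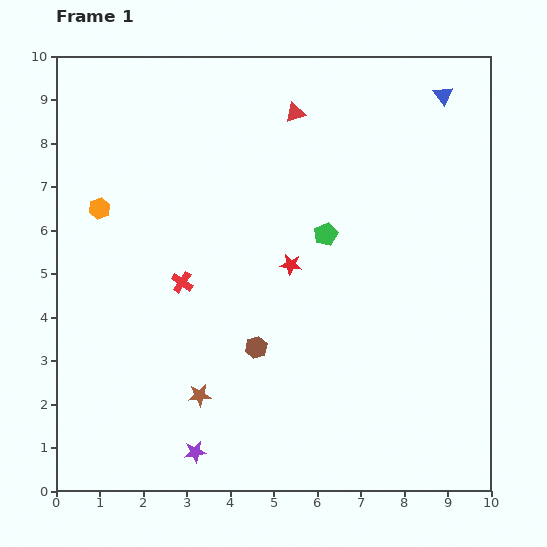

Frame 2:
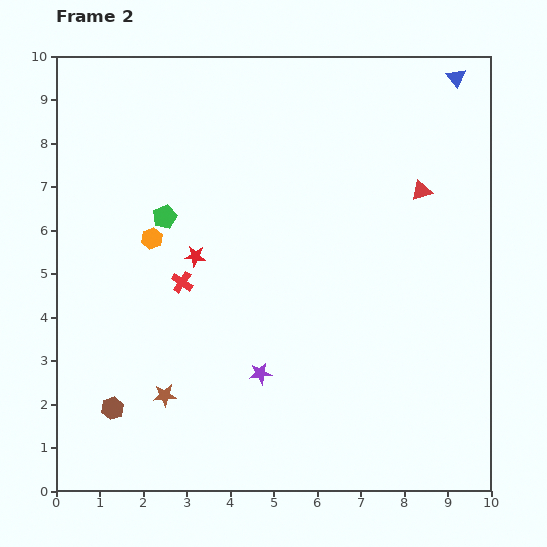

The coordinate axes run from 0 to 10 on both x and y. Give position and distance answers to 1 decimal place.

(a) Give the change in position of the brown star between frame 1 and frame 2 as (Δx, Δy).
(-0.8, 0.0)

The brown star was at (3.3, 2.2) in frame 1 and (2.5, 2.2) in frame 2.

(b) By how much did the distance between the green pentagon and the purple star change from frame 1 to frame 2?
-1.6

Distance in frame 1: 5.8. Distance in frame 2: 4.2.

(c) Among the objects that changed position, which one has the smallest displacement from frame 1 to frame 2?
the blue triangle

(moved 0.5)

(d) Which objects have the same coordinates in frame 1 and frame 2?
the red cross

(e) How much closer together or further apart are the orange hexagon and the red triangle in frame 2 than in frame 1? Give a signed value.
+1.3

Distance in frame 1: 5.0. Distance in frame 2: 6.3.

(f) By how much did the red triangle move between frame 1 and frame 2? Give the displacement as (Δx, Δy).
(2.9, -1.8)

The red triangle was at (5.5, 8.7) in frame 1 and (8.4, 6.9) in frame 2.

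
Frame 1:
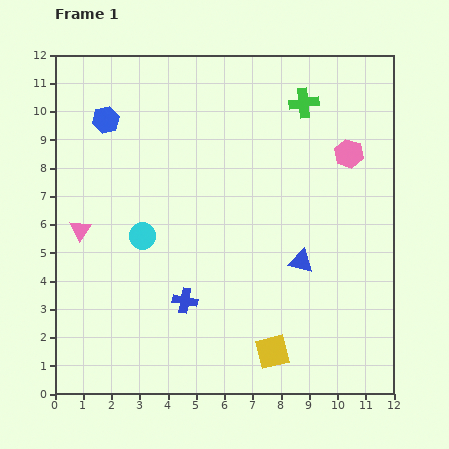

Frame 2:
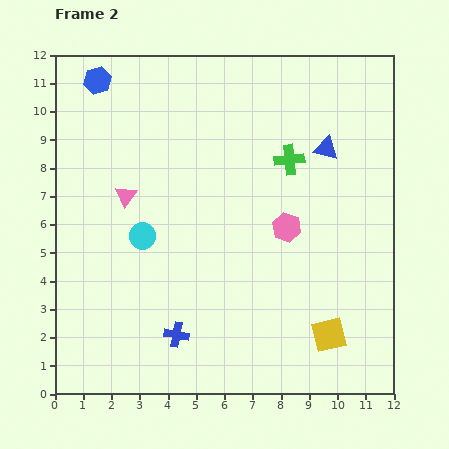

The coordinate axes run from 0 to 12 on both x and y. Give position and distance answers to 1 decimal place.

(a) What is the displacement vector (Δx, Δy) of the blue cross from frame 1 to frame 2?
(-0.3, -1.2)

The blue cross was at (4.6, 3.3) in frame 1 and (4.3, 2.1) in frame 2.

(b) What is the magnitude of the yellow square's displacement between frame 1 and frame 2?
2.1

The yellow square moved from (7.7, 1.5) to (9.7, 2.1), a distance of √(2.0² + 0.6²) ≈ 2.1.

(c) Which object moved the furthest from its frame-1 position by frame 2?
the blue triangle

(moved 4.1; next 3.4)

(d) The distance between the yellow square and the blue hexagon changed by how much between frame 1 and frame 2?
+2.1

Distance in frame 1: 10.1. Distance in frame 2: 12.2.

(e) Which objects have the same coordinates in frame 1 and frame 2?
the cyan circle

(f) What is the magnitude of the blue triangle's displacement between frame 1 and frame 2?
4.1

The blue triangle moved from (8.7, 4.7) to (9.6, 8.7), a distance of √(0.9² + 4.0²) ≈ 4.1.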